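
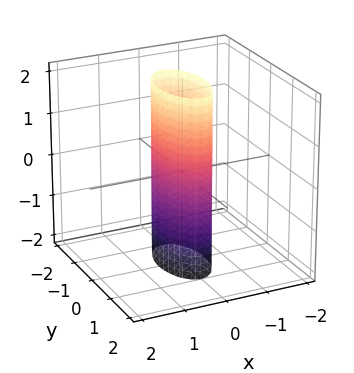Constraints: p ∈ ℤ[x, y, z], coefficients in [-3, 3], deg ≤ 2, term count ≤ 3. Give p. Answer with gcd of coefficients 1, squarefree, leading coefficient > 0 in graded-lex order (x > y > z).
1. The degree is 2 — a cylinder; a quadric.
2. Symmetries: it's symmetric under z → −z, forcing even powers of z; it's symmetric under y → −y, forcing even powers of y; mirror symmetry x ↦ −x ⇒ only even powers of x.
3. From the visible intercepts: among the integer gridlines, it crosses the y-axis at y ∈ {-1, 1}; the surface avoids every integer z-axis point in the box.
4. These observations pin down the coefficients.

3*x^2 + y^2 - 1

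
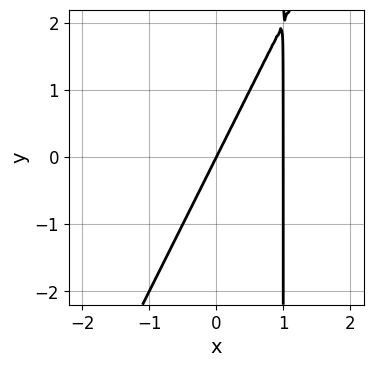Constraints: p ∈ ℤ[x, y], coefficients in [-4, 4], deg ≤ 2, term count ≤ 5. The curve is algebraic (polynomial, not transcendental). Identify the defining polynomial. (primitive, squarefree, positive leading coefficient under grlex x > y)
First, the degree is 2 — no degree-1 curve has this shape.
Next, against the integer gridlines: it meets the y-axis at y = 0 (among the integer gridlines); among the integer gridlines, it crosses the x-axis at x ∈ {0, 1}.
Finally, these observations pin down the coefficients.

2*x^2 - x*y - 2*x + y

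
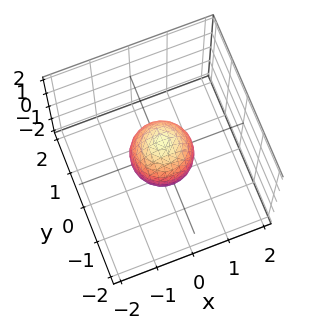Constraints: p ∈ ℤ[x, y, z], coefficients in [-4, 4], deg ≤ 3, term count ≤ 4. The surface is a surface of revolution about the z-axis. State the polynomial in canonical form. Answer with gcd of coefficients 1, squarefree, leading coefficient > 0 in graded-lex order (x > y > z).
3*x^2 + 3*y^2 + 2*z^2 - 2

Degree: no degree-1 surface has this shape, so deg p = 2.
Symmetry: every cross-section ⟂ z is a circle, so x, y appear only via x² + y².
From the visible intercepts: a circular section at z = 0 has radius between 0 and 1; the z-axis gridline crossings are at z ∈ {-1, 1}.
Putting this together gives p.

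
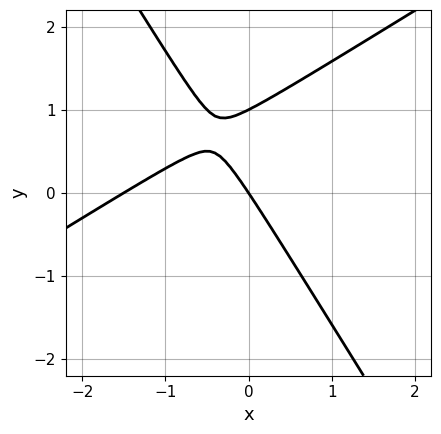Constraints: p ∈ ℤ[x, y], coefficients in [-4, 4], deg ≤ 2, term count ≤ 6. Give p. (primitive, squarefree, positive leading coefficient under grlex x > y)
(a) The degree is 2 — the shape is more complex than any degree-1 curve.
(b) Checking where it meets the axes: it crosses the x-axis at the gridline x = 0; the y-axis gridline crossings are at y ∈ {0, 1}.
(c) These observations pin down the coefficients.

2*x^2 - 2*x*y - 2*y^2 + 3*x + 2*y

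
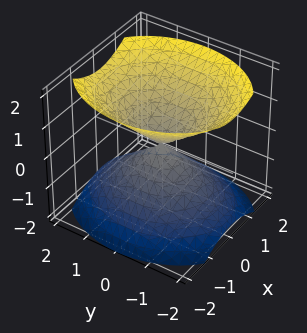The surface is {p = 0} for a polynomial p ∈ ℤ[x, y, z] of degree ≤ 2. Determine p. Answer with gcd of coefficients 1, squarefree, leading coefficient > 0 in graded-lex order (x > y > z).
3*x^2 + 2*y^2 - 3*z^2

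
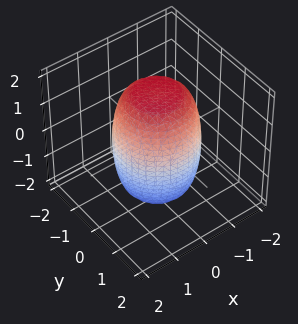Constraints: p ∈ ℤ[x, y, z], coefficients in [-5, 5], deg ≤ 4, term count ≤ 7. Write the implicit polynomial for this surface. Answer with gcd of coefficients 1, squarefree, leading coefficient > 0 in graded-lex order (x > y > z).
2*x^4 + 4*x^2*y^2 + 2*y^4 - x^2 - y^2 + z^2 - 3

Degree: a generic line meets the surface in up to 4 points, so deg p = 4.
By symmetry, the z-axis is an axis of rotation, so x and y enter only as x² + y².
Observable constraints: a circular section at z = 1 has radius between 1 and 2.
Assembling these constraints gives the stated polynomial.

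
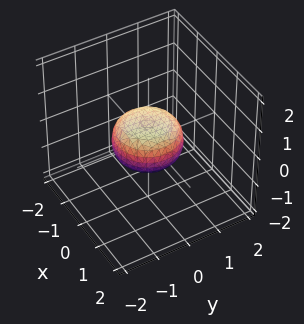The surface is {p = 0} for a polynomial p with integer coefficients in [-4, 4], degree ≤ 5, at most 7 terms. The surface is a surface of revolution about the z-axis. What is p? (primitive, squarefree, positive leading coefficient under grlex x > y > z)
(a) deg p = 4. A generic line meets the surface in up to 4 points.
(b) By symmetry, every cross-section ⟂ z is a circle, so x, y appear only via x² + y².
(c) Checking where it meets the axes: a circular section at z = 0 has radius exactly 1; the y-axis gridline crossings are at y ∈ {-1, 1}.
(d) Assembling these constraints gives the stated polynomial. Check: (-1, 0, 0) on the x-axis lies on the surface, and p(-1, 0, 0) = 0. ✓

2*x^4 + 4*x^2*y^2 + 2*y^4 - x^2 - y^2 + 3*z^2 - 1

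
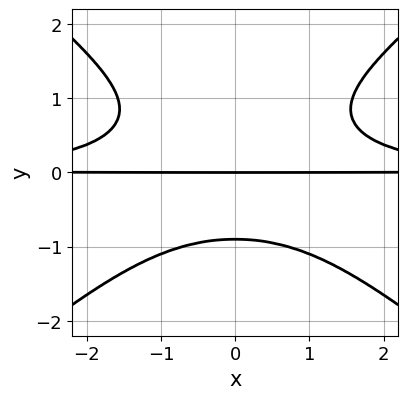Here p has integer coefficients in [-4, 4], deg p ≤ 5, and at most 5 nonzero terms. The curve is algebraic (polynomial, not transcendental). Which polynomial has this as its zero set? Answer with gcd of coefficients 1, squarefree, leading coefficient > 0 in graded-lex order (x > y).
2*x^2*y^2 - 3*y^4 + y^3 - 3*y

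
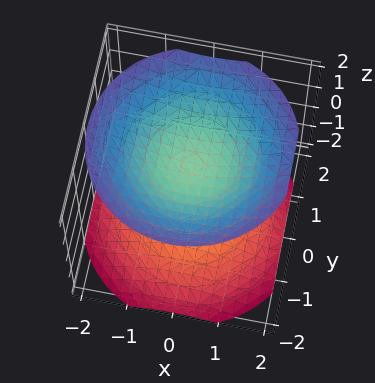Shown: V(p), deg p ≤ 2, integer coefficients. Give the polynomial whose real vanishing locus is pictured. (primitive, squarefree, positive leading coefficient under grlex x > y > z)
The picture has 2 separate pieces. They look like related sheets of one shape, so recover p as a whole.
Degree: two sheets facing apart; a quadric, so deg p = 2.
Symmetry: the z-axis is an axis of rotation, so x and y enter only as x² + y²; mirror symmetry z ↦ −z ⇒ only even powers of z.
Checking where it meets the axes: no y-intercept at any integer in the box; no x-intercept at any integer in the box; among the integer gridlines, it crosses the z-axis at z ∈ {-1, 1}.
Putting this together gives p.

2*x^2 + 2*y^2 - 3*z^2 + 3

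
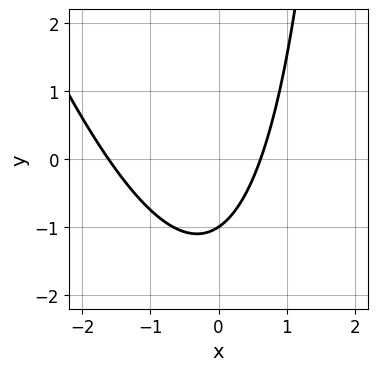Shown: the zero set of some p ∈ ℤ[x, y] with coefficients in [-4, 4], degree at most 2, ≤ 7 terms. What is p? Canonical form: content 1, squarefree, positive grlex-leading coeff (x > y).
1. Degree: a generic line meets the curve in up to 2 points, so deg p = 2.
2. Reading off the gridlines: it meets the y-axis at y = -1 (among the integer gridlines).
3. The integer polynomial consistent with all of this is the stated p.

3*x^2 + x*y + 3*x - 3*y - 3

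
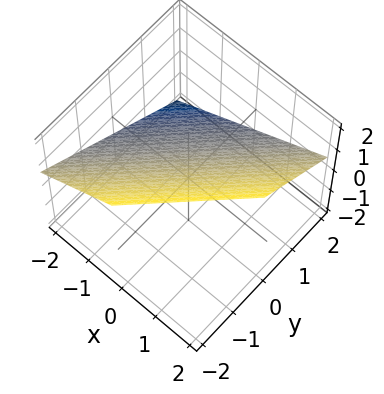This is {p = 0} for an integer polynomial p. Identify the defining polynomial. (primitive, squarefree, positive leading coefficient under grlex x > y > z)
2*x - 2*y - 3*z + 2

1. The degree is 1 — every cross-section is a straight line — this is a plane.
2. Reading off the gridlines: it meets the y-axis at y = 1 (among the integer gridlines); it crosses the x-axis at the gridline x = -1.
3. Fitting integer coefficients to these (and the overall shape) gives p.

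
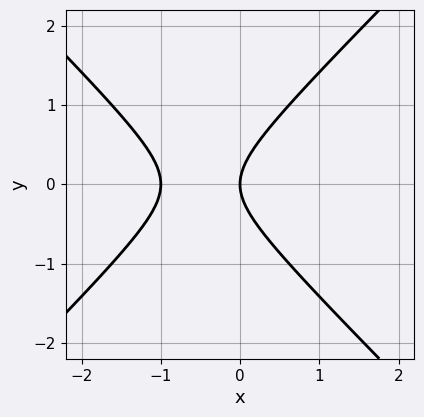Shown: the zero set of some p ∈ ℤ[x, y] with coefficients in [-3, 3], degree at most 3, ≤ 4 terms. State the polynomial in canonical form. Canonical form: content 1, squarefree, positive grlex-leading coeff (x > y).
1. The degree is 2 — a generic line meets the curve in up to 2 points.
2. Symmetries: it's symmetric under y → −y, forcing even powers of y.
3. Observable constraints: the x-axis gridline crossings are at x ∈ {-1, 0}; it meets the y-axis at y = 0 (among the integer gridlines).
4. Fitting integer coefficients to these (and the overall shape) gives p.

x^2 - y^2 + x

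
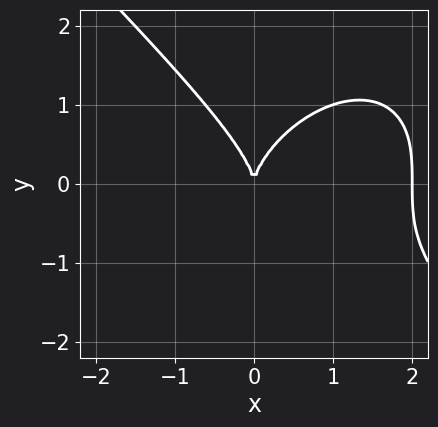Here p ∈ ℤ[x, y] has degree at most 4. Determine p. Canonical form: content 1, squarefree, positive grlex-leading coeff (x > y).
x^3 + y^3 - 2*x^2

First, deg p = 3. A generic line meets the curve in up to 3 points.
Then, from the visible intercepts: it crosses the y-axis at the gridline y = 0; among the integer gridlines, it crosses the x-axis at x ∈ {0, 2}.
Finally, assembling these constraints gives the stated polynomial.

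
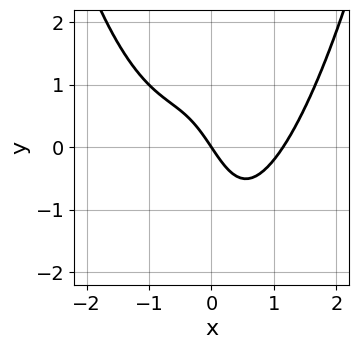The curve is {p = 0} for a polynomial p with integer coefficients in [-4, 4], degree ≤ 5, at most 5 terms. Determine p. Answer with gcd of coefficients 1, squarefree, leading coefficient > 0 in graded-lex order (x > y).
2*x^4 - 3*x^2*y - 3*x - 2*y

First, the degree is 4 — the shape is more complex than any degree-3 curve.
Next, from the axis intercepts and sections: it crosses the x-axis at the gridline x = 0; it meets the y-axis at y = 0 (among the integer gridlines).
Finally, solving for integer coefficients yields p as stated.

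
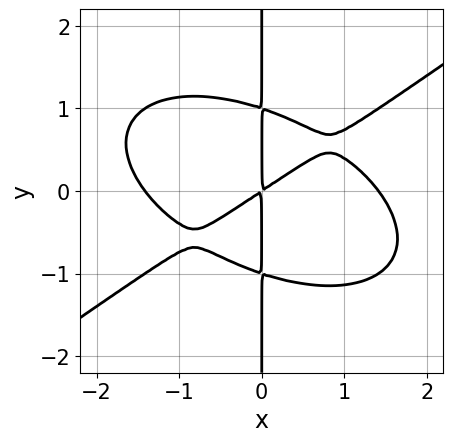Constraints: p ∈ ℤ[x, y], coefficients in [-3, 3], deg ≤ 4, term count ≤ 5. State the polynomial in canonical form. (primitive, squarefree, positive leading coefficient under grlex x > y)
x^4 - 3*x*y^3 - 2*x^2 + 3*x*y

(a) deg p = 4. No degree-3 curve has this shape.
(b) From the visible intercepts: every point of the y-axis in the box is on the curve.
(c) Fitting integer coefficients to these (and the overall shape) gives p.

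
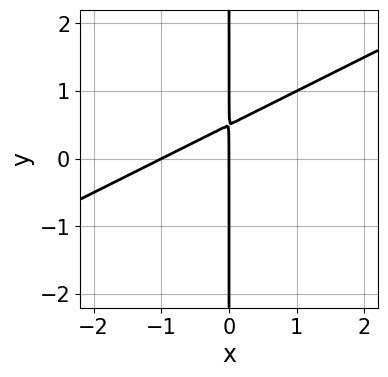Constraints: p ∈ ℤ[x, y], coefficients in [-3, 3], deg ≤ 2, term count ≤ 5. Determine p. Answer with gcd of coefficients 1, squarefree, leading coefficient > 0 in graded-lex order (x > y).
x^2 - 2*x*y + x

First, deg p = 2. No degree-1 curve has this shape.
Next, reading off the gridlines: every point of the y-axis in the box is on the curve; the x-axis gridline crossings are at x ∈ {-1, 0}.
Finally, these observations pin down the coefficients.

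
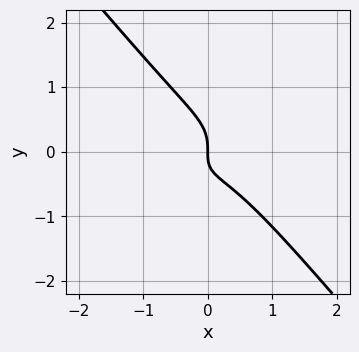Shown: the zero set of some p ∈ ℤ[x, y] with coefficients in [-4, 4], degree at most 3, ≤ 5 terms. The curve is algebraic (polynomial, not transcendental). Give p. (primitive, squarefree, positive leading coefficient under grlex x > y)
(a) The degree is 3 — no degree-2 curve has this shape.
(b) From the axis intercepts and sections: it meets the x-axis at x = 0 (among the integer gridlines); it crosses the y-axis at the gridline y = 0.
(c) These observations pin down the coefficients.

x^3 - 2*x^2*y + 2*y^3 + x*y + x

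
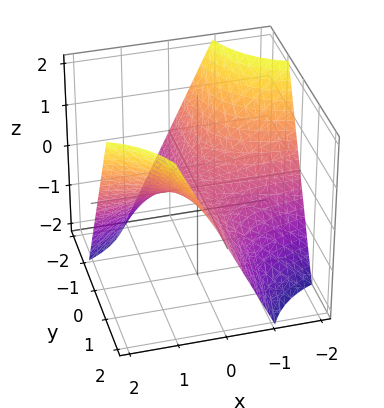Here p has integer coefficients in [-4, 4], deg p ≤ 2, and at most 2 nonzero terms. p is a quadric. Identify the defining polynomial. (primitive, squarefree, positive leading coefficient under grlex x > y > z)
x*y - z

Degree: a hyperbolic paraboloid; a quadric, so deg p = 2.
Checking where it meets the axes: it crosses the z-axis at the gridline z = 0; every point of the y-axis in the box is on the surface; the visible x-axis segment lies entirely on the surface.
Assembling these constraints gives the stated polynomial.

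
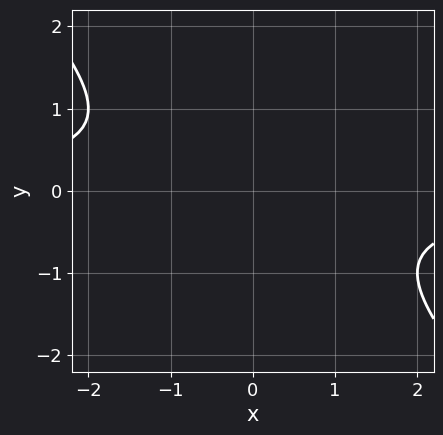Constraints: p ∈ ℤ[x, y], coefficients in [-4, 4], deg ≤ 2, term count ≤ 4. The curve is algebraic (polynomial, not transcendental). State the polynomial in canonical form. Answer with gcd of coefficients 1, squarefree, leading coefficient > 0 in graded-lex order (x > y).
x*y + y^2 + 1

The degree is 2 — the shape is more complex than any degree-1 curve.
Reading off the gridlines: it misses every integer gridline on the y-axis; it misses every integer gridline on the x-axis.
Fitting integer coefficients to these (and the overall shape) gives p.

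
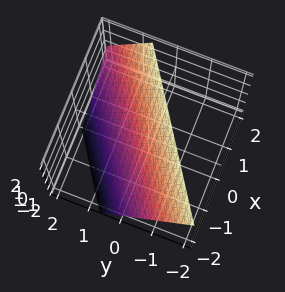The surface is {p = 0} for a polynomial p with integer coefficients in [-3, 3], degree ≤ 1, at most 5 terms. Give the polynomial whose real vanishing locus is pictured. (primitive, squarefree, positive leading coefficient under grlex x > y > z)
First, degree: every cross-section is a straight line — this is a plane, so deg p = 1.
Then, reading off the gridlines: it meets the z-axis at z = 1 (among the integer gridlines); one x-axis crossing is at x = -1.
Finally, together with the visible shape, these determine p as stated.

2*x - 3*y - 2*z + 2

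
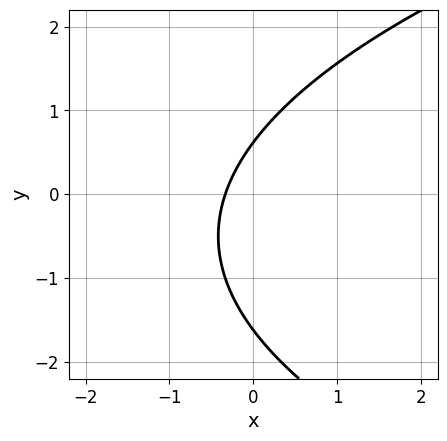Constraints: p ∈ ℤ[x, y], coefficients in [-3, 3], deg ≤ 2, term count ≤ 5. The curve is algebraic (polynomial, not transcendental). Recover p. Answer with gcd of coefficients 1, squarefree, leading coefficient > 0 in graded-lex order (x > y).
y^2 - 3*x + y - 1

Degree: a generic line meets the curve in up to 2 points, so deg p = 2.
Putting this together gives p.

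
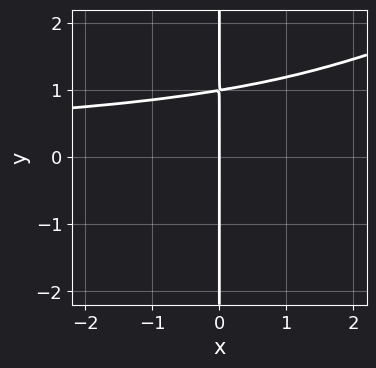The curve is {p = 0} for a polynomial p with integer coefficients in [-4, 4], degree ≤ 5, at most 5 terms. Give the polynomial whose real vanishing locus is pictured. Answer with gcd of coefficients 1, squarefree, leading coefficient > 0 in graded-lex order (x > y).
x^2*y^2 - 2*x*y^3 + 2*x

First, deg p = 4. The shape is more complex than any degree-3 curve.
Then, against the integer gridlines: the visible y-axis segment lies entirely on the curve; it crosses the x-axis at the gridline x = 0.
Finally, these observations pin down the coefficients.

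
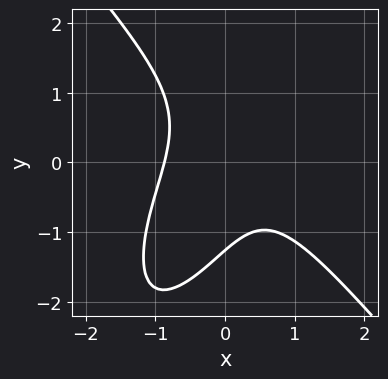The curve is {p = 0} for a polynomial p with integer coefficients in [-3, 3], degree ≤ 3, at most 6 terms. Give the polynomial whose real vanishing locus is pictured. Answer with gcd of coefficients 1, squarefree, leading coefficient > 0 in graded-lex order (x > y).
3*x^3 - x*y^2 + y^3 + 2*x*y + 2

(a) deg p = 3. No degree-2 curve has this shape.
(b) Matching integer coefficients to the picture gives p.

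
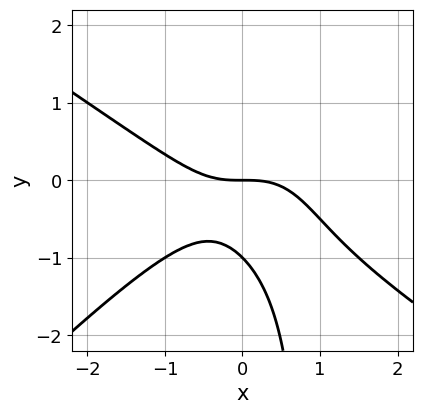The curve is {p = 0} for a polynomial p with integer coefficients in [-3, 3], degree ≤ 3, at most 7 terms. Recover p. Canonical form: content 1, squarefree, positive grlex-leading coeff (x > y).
2*x^3 + x^2*y - 3*x*y^2 + 3*y^2 + 3*y

Degree: a generic line meets the curve in up to 3 points, so deg p = 3.
Reading off the gridlines: the y-axis gridline crossings are at y ∈ {-1, 0}; it meets the x-axis at x = 0 (among the integer gridlines).
Putting this together gives p.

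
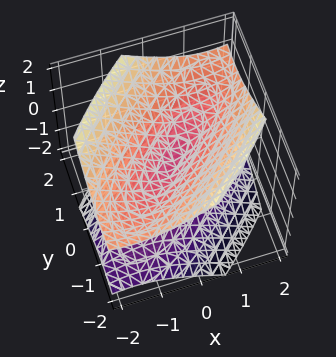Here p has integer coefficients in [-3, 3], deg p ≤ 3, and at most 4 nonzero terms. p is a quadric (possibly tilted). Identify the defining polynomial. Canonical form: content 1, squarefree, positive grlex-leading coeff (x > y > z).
(a) The degree is 2 — no degree-1 surface has this shape.
(b) Reading off the gridlines: it meets the y-axis at y = 0 (among the integer gridlines); it crosses the x-axis at the gridline x = 0.
(c) The integer polynomial consistent with all of this is the stated p.

2*x^2 - 3*x*y + 2*y^2 - 3*z^2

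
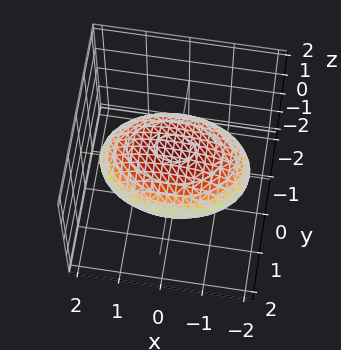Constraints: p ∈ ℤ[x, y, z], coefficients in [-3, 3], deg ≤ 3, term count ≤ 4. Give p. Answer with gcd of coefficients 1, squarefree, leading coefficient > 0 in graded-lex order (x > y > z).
1. The degree is 2 — a closed, bounded, convex surface; a quadric.
2. Symmetries: it's symmetric under x → −x, forcing even powers of x; mirror symmetry y ↦ −y ⇒ only even powers of y; it's symmetric under z → −z, forcing even powers of z.
3. Against the integer gridlines: among the integer gridlines, it crosses the z-axis at z ∈ {-1, 1}.
4. Putting this together gives p.

x^2 + 2*y^2 + 3*z^2 - 3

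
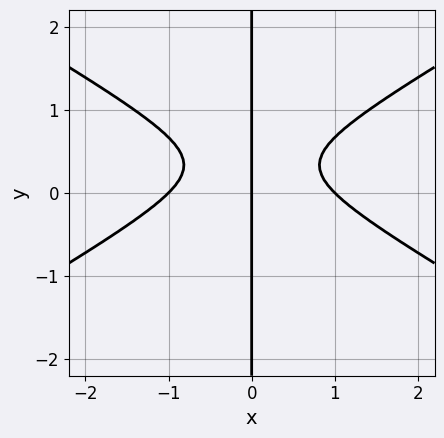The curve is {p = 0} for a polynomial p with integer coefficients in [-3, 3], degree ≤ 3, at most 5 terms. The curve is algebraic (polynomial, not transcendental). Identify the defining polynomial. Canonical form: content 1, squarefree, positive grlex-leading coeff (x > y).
x^3 - 3*x*y^2 + 2*x*y - x

(a) deg p = 3. The shape is more complex than any degree-2 curve.
(b) Checking where it meets the axes: the x-axis gridline crossings are at x ∈ {-1, 0, 1}; the visible y-axis segment lies entirely on the curve.
(c) Fitting integer coefficients to these (and the overall shape) gives p.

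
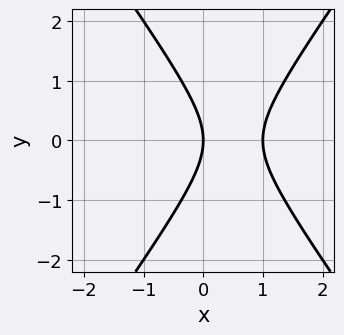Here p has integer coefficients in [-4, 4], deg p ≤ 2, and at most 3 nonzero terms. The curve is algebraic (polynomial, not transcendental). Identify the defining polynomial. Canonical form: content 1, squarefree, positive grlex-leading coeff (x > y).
First, degree: no degree-1 curve has this shape, so deg p = 2.
Then, symmetries: it's symmetric under y → −y, forcing even powers of y.
Next, observable constraints: one y-axis crossing is at y = 0; the x-axis gridline crossings are at x ∈ {0, 1}.
Finally, the integer polynomial consistent with all of this is the stated p.

2*x^2 - y^2 - 2*x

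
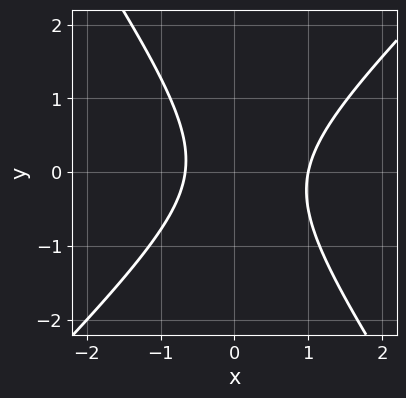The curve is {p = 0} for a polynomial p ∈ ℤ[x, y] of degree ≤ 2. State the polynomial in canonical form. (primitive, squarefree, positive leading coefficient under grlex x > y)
3*x^2 - x*y - 2*y^2 - x - 2

First, degree: no degree-1 curve has this shape, so deg p = 2.
Then, checking where it meets the axes: no y-intercept at any integer in the box; it crosses the x-axis at the gridline x = 1.
Finally, matching integer coefficients to the picture gives p.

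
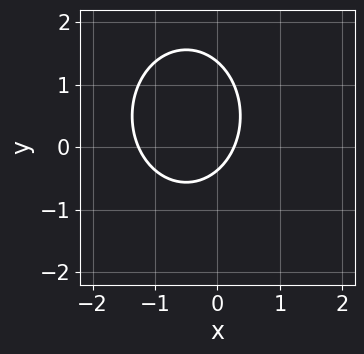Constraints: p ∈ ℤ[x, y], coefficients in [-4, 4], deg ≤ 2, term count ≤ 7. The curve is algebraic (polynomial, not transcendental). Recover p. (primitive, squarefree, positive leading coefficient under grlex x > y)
3*x^2 + 2*y^2 + 3*x - 2*y - 1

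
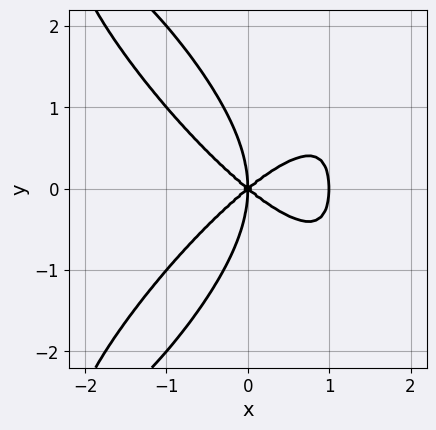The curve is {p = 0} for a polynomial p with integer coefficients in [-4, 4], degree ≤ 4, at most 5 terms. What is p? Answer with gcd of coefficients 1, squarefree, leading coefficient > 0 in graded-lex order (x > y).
2*x^4 - 2*x^2*y^2 + y^4 - 2*x^3 + 3*x*y^2

The degree is 4 — the shape is more complex than any degree-3 curve.
Symmetries: mirror symmetry y ↦ −y ⇒ only even powers of y.
Checking where it meets the axes: it crosses the y-axis at the gridline y = 0; the x-axis gridline crossings are at x ∈ {0, 1}.
Assembling these constraints gives the stated polynomial.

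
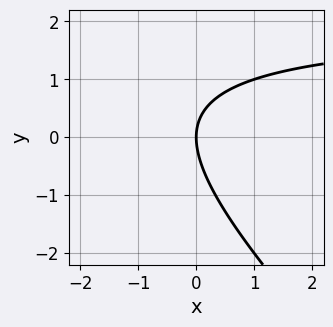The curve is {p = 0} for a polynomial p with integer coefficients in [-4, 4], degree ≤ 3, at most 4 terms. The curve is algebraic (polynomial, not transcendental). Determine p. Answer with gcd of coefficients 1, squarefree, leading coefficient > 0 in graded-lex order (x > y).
x*y + y^2 - 2*x

(a) The degree is 2 — the shape is more complex than any degree-1 curve.
(b) From the axis intercepts and sections: it meets the y-axis at y = 0 (among the integer gridlines); it meets the x-axis at x = 0 (among the integer gridlines).
(c) Matching integer coefficients to the picture gives p.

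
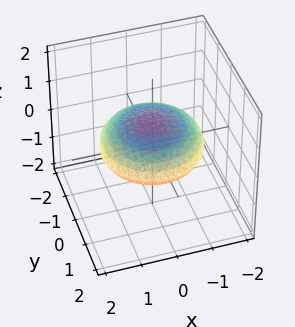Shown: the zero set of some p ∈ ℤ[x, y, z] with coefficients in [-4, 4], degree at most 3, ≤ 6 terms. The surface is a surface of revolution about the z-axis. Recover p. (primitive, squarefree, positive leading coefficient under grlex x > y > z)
1. deg p = 2.
2. Symmetries: the z-axis is an axis of rotation, so x and y enter only as x² + y².
3. From the visible intercepts: a circular section at z = 0 has radius between 1 and 2.
4. The integer polynomial consistent with all of this is the stated p.

x^2 + y^2 + 3*z^2 - 2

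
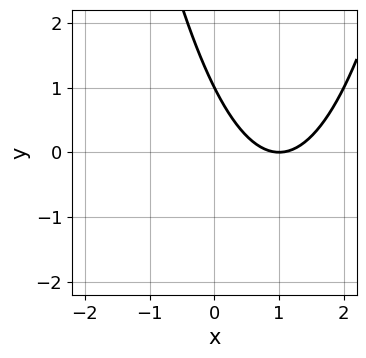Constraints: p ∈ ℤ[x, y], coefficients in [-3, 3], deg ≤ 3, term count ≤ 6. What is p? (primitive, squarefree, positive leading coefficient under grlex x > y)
x^2 - 2*x - y + 1

1. The degree is 2 — the shape is more complex than any degree-1 curve.
2. Checking where it meets the axes: it meets the x-axis at x = 1 (among the integer gridlines); it meets the y-axis at y = 1 (among the integer gridlines).
3. Fitting integer coefficients to these (and the overall shape) gives p.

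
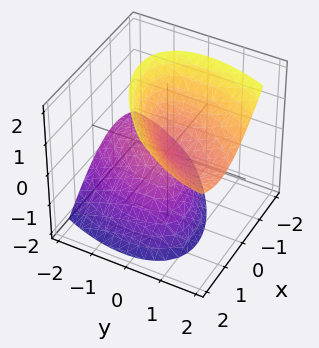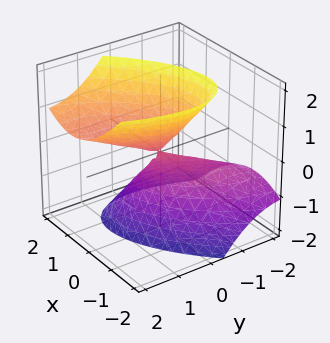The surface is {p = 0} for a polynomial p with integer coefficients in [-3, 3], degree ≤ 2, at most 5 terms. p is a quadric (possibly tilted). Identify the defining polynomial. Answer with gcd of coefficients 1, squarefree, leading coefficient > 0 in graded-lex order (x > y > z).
3*x^2 - 3*x*y + 2*y^2 - 3*y*z - 2*z^2

1. The degree is 2 — no degree-1 surface has this shape.
2. From the visible intercepts: it crosses the x-axis at the gridline x = 0; it meets the y-axis at y = 0 (among the integer gridlines).
3. These observations pin down the coefficients.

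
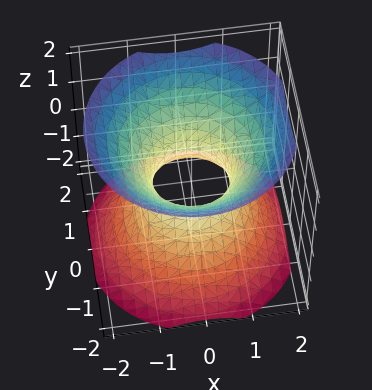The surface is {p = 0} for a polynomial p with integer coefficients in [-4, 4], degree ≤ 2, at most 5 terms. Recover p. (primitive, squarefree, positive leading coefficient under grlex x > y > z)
3*x^2 + 3*y^2 - 3*z^2 - 2

Degree: an hourglass — one-sheet hyperboloid; a quadric, so deg p = 2.
Symmetries: the surface is invariant under rotation about z: p = q(x² + y², z); it's symmetric under z → −z, forcing even powers of z.
Checking where it meets the axes: a circular section at z = 1 has radius between 1 and 2; it misses every integer gridline on the z-axis.
Solving for integer coefficients yields p as stated.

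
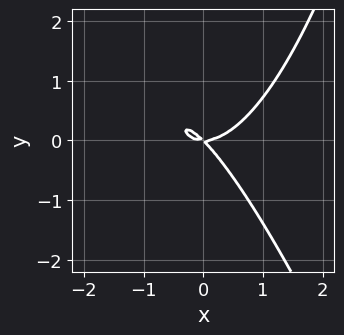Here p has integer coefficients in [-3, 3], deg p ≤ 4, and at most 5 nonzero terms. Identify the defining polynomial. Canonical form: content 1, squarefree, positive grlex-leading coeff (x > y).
(a) Degree: a generic line meets the curve in up to 3 points, so deg p = 3.
(b) Checking where it meets the axes: one y-axis crossing is at y = 0; one x-axis crossing is at x = 0.
(c) Fitting integer coefficients to these (and the overall shape) gives p.

3*x^3 + x^2*y - 3*x*y - 3*y^2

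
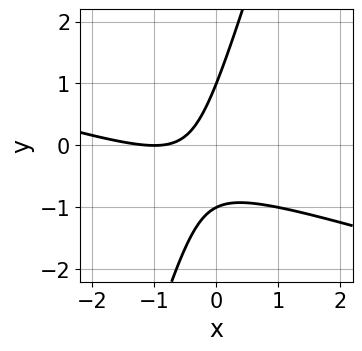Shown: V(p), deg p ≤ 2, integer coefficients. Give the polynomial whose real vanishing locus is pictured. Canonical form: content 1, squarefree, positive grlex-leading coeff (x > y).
First, the degree is 2 — a generic line meets the curve in up to 2 points.
Next, against the integer gridlines: one x-axis crossing is at x = -1; the y-axis gridline crossings are at y ∈ {-1, 1}.
Finally, fitting integer coefficients to these (and the overall shape) gives p.

x^2 + 3*x*y - y^2 + 2*x + 1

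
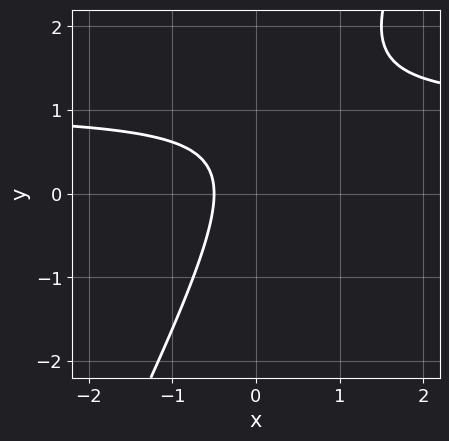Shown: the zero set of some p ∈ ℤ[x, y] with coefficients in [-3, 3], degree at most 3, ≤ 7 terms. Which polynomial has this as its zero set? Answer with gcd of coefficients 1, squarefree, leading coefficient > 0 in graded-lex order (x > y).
2*x*y - y^2 - 2*x + y - 1

Degree: a generic line meets the curve in up to 2 points, so deg p = 2.
Checking where it meets the axes: no y-intercept at any integer in the box.
These observations pin down the coefficients.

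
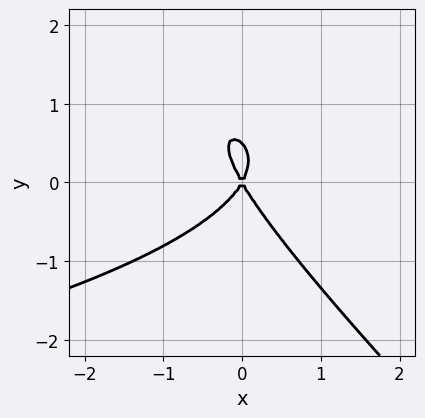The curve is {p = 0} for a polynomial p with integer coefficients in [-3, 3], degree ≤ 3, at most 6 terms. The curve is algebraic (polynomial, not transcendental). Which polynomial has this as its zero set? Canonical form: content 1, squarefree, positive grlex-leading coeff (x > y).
1. The degree is 3 — no degree-2 curve has this shape.
2. Observable constraints: one y-axis crossing is at y = 0; one x-axis crossing is at x = 0.
3. Together with the visible shape, these determine p as stated.

2*x*y^2 + 2*y^3 + 3*x^2 - y^2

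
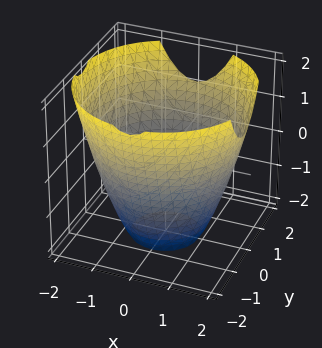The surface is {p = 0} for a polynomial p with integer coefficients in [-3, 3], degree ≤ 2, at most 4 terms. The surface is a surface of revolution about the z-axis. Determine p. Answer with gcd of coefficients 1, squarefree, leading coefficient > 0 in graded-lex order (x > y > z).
First, the degree is 2 — the shape is more complex than any degree-1 surface.
Then, by symmetry, the surface is invariant under rotation about z: p = q(x² + y², z).
Next, observable constraints: no z-intercept at any integer in the box; a circular section at z = -1 has radius between 1 and 2.
Finally, assembling these constraints gives the stated polynomial.

x^2 + y^2 - z - 3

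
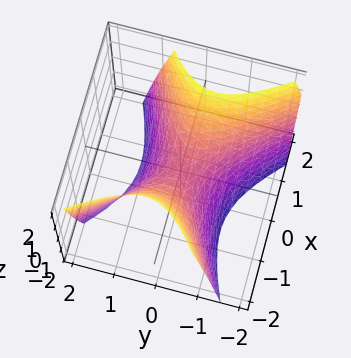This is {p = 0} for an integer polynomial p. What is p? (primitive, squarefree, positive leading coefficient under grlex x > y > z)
(a) deg p = 2.
(b) Reading off the gridlines: it crosses the y-axis at the gridline y = 0; it meets the z-axis at z = 0 (among the integer gridlines); it crosses the x-axis at the gridline x = 0.
(c) Solving for integer coefficients yields p as stated.

2*x^2 - 2*x*y - 3*y^2 - 2*z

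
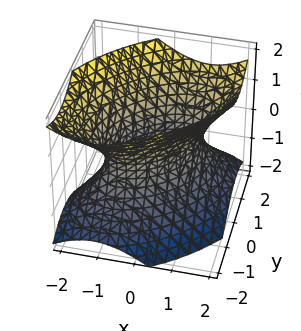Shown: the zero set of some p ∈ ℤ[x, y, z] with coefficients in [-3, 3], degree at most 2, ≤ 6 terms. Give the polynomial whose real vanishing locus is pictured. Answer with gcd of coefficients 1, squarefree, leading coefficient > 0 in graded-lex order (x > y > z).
First, deg p = 2. No degree-1 surface has this shape.
Then, observable constraints: among the integer gridlines, it crosses the x-axis at x ∈ {-1, 1}; among the integer gridlines, it crosses the y-axis at y ∈ {-1, 1}; no z-intercept at any integer in the box.
Finally, matching integer coefficients to the picture gives p.

x^2 - x*y + y^2 - z^2 - 1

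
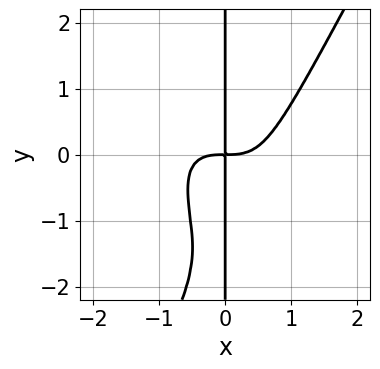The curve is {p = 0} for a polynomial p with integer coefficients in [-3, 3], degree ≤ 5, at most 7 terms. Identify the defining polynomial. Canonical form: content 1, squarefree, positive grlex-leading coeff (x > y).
3*x^4 + 2*x^3*y - x*y^3 - 3*x*y^2 - 3*x*y

The degree is 4 — a generic line meets the curve in up to 4 points.
From the visible intercepts: the visible y-axis segment lies entirely on the curve.
These observations pin down the coefficients.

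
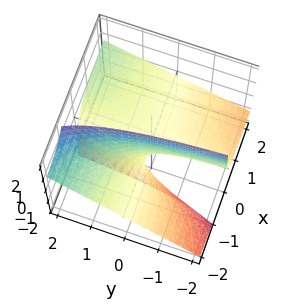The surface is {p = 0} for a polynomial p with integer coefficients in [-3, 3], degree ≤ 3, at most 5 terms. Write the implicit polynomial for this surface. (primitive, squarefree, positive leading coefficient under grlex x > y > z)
x*y - 2*x*z - z

deg p = 2.
From the axis intercepts and sections: every point of the x-axis in the box is on the surface; every point of the y-axis in the box is on the surface.
The integer polynomial consistent with all of this is the stated p.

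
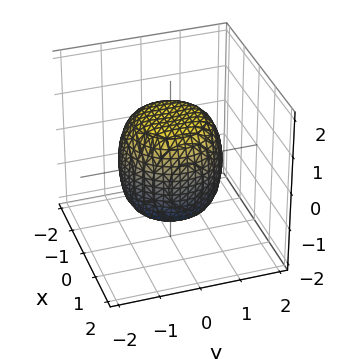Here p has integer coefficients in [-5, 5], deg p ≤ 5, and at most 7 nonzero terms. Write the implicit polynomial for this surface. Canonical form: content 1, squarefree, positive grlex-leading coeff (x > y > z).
First, deg p = 4. No degree-3 surface has this shape.
Then, symmetry: the surface is invariant under rotation about z: p = q(x² + y², z).
Then, reading off the gridlines: a circular section at z = 0 has radius between 1 and 2.
Finally, the integer polynomial consistent with all of this is the stated p.

2*x^4 + 4*x^2*y^2 + 2*y^4 - x^2 - y^2 + 2*z^2 - 3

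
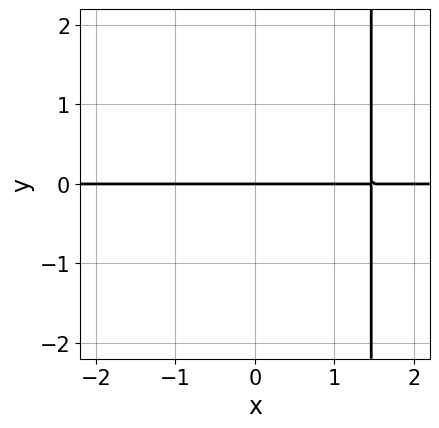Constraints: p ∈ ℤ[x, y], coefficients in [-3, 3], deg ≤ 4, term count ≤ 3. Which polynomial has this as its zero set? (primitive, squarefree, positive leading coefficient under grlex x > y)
x^3*y - x^2*y - y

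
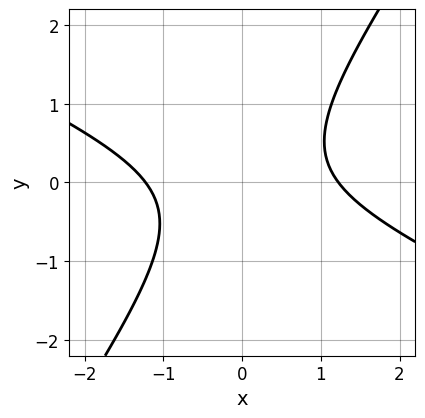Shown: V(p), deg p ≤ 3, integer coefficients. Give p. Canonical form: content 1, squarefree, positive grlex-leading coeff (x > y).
Degree: a generic line meets the curve in up to 2 points, so deg p = 2.
Checking where it meets the axes: the curve avoids every integer y-axis point in the box.
Solving for integer coefficients yields p as stated.

2*x^2 + 3*x*y - 3*y^2 - 3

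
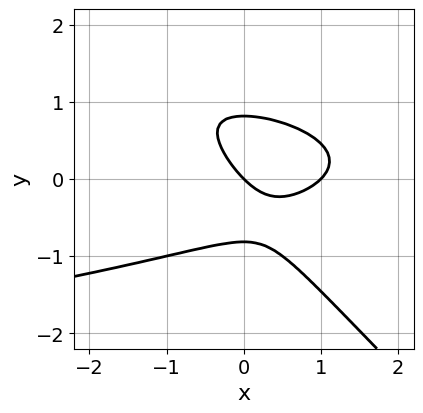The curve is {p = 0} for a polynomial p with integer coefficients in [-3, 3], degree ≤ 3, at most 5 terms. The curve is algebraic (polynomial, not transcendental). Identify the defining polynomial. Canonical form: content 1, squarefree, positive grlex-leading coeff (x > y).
(a) deg p = 3. No degree-2 curve has this shape.
(b) From the visible intercepts: one y-axis crossing is at y = 0; among the integer gridlines, it crosses the x-axis at x ∈ {0, 1}.
(c) Solving for integer coefficients yields p as stated.

3*x*y^2 + 3*y^3 + 2*x^2 - 2*x - 2*y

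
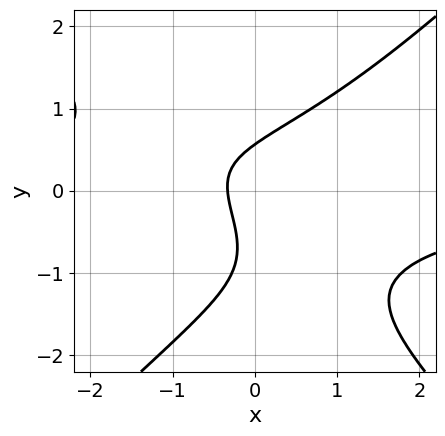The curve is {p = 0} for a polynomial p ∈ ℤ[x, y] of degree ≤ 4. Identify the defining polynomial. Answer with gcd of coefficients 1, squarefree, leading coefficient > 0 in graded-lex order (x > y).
2*x^2*y - 2*y^3 - 2*y^2 + 3*x + 1

First, degree: a generic line meets the curve in up to 3 points, so deg p = 3.
Finally, solving for integer coefficients yields p as stated.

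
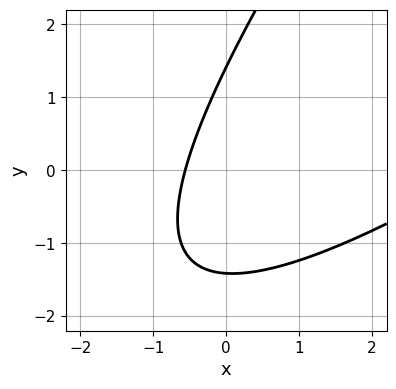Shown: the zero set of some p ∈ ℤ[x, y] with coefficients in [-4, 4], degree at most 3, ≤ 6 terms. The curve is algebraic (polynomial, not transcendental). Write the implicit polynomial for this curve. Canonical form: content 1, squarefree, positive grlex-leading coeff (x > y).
x^2 - 2*x*y + y^2 - 3*x - 2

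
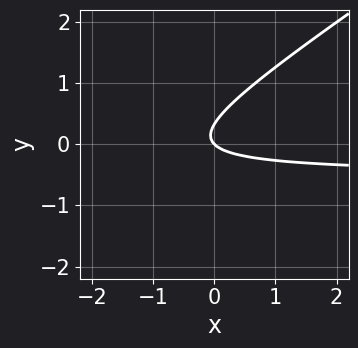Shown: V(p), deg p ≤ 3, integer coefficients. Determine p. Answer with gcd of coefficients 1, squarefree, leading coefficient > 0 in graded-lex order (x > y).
2*x*y - 3*y^2 + x + y

First, the degree is 2 — a generic line meets the curve in up to 2 points.
Then, against the integer gridlines: it meets the x-axis at x = 0 (among the integer gridlines); it meets the y-axis at y = 0 (among the integer gridlines).
Finally, putting this together gives p.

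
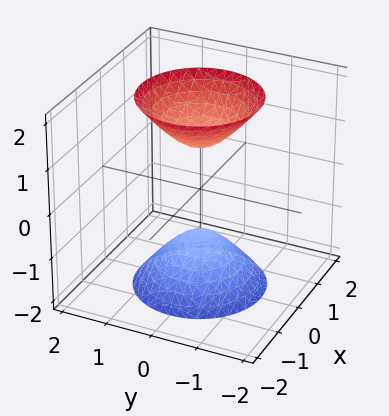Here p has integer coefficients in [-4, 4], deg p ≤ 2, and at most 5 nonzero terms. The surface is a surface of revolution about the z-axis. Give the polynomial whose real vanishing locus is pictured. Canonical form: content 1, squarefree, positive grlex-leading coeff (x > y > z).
(a) I count 2 distinct pieces. They look like related sheets of one shape, so recover p as a whole.
(b) deg p = 2. The shape is more complex than any degree-1 surface.
(c) Symmetries: rotational symmetry about the z-axis ⇒ p depends on x, y only through x² + y².
(d) Observable constraints: the z-axis gridline crossings are at z ∈ {-1, 1}; the surface avoids every integer x-axis point in the box.
(e) Fitting integer coefficients to these (and the overall shape) gives p.

2*x^2 + 2*y^2 - z^2 + 1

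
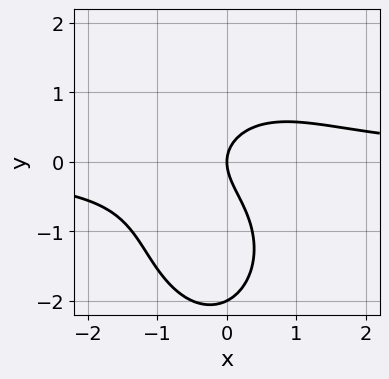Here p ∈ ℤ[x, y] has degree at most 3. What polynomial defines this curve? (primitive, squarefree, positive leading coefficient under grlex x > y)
2*x^2*y + y^3 + 2*y^2 - 2*x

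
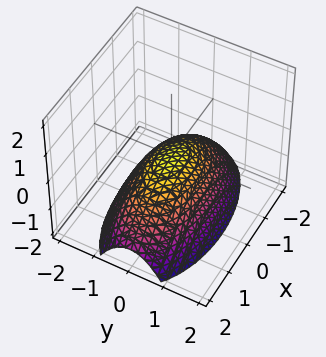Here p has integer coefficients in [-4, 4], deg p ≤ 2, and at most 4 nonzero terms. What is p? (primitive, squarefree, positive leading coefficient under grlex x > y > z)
x^2 + 3*y^2 + 3*z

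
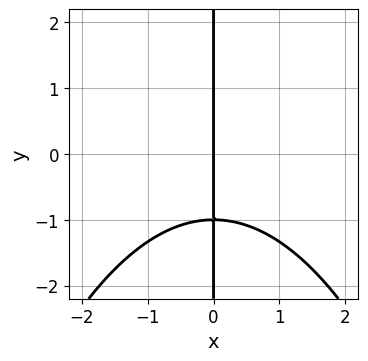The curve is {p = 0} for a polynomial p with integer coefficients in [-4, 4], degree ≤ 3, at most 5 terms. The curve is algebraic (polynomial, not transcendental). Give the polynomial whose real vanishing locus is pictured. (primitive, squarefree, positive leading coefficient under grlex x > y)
x^3 + 3*x*y + 3*x

1. The degree is 3 — a generic line meets the curve in up to 3 points.
2. Checking where it meets the axes: one x-axis crossing is at x = 0; the visible y-axis segment lies entirely on the curve.
3. Putting this together gives p.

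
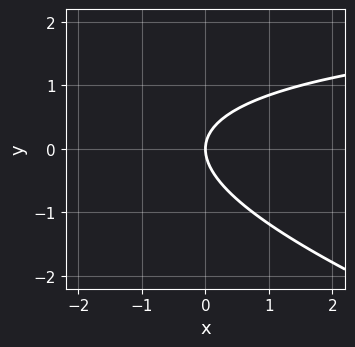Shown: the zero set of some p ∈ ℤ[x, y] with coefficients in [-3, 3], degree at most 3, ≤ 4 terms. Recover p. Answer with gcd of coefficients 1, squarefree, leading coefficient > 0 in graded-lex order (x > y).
x*y + 3*y^2 - 3*x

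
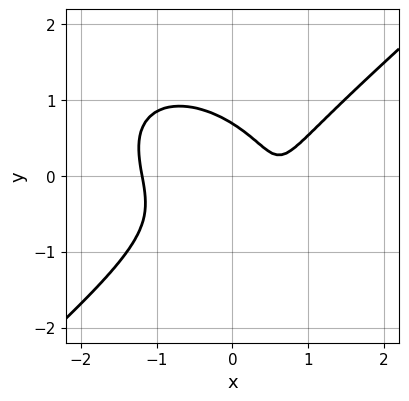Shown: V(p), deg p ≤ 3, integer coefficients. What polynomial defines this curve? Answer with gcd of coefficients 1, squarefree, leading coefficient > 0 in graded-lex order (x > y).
2*x^3 - 3*y^3 - x*y - 2*x + 1

1. deg p = 3. The shape is more complex than any degree-2 curve.
2. Matching integer coefficients to the picture gives p.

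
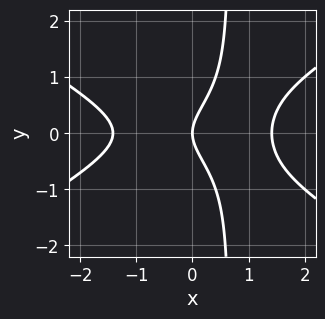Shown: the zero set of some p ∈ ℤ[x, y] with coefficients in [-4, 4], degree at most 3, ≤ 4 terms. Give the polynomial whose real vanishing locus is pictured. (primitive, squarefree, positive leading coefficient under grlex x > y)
First, degree: the shape is more complex than any degree-2 curve, so deg p = 3.
Then, symmetries: it's symmetric under y → −y, forcing even powers of y.
Next, from the axis intercepts and sections: one x-axis crossing is at x = 0; one y-axis crossing is at y = 0.
Finally, putting this together gives p.

x^3 - 3*x*y^2 + 2*y^2 - 2*x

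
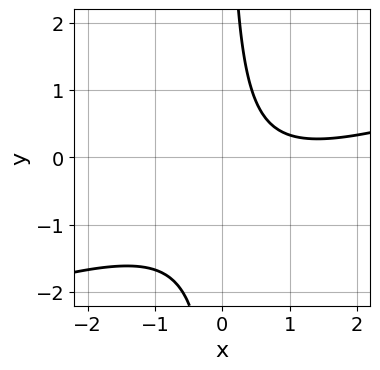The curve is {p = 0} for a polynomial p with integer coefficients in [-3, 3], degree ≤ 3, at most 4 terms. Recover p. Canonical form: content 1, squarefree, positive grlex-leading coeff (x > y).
x^2 - 3*x*y - 2*x + 2

1. The degree is 2 — no degree-1 curve has this shape.
2. Against the integer gridlines: the curve avoids every integer x-axis point in the box; no y-intercept at any integer in the box.
3. Fitting integer coefficients to these (and the overall shape) gives p.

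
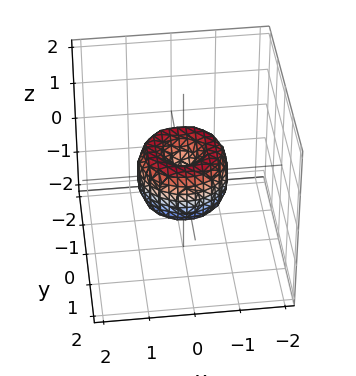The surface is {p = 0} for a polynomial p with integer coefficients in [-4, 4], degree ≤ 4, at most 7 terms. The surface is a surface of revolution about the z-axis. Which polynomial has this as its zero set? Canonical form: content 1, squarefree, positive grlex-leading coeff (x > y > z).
deg p = 4. The shape is more complex than any degree-3 surface.
By symmetry, every cross-section ⟂ z is a circle, so x, y appear only via x² + y².
From the visible intercepts: it meets the z-axis at z = 0 (among the integer gridlines); the y-axis gridline crossings are at y ∈ {-1, 0, 1}; a circular section at z = 0 has radius exactly 1; the x-axis gridline crossings are at x ∈ {-1, 0, 1}.
The integer polynomial consistent with all of this is the stated p.

2*x^4 + 4*x^2*y^2 + 2*y^4 - 2*x^2 - 2*y^2 + z^2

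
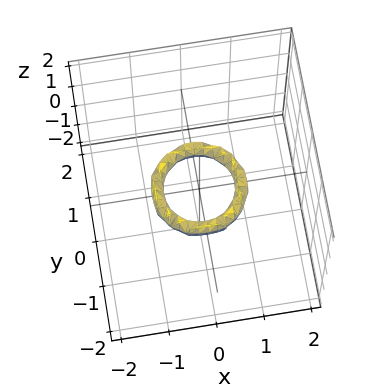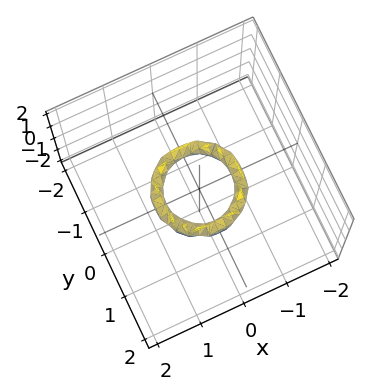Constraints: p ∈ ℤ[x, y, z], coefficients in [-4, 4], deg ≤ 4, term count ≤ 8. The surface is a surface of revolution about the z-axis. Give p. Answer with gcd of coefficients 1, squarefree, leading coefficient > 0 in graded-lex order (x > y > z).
2*x^4 + 4*x^2*y^2 + 2*y^4 - 3*x^2 - 3*y^2 + 2*z^2 + 1

1. deg p = 4. A generic line meets the surface in up to 4 points.
2. Symmetries: the z-axis is an axis of rotation, so x and y enter only as x² + y².
3. Reading off the gridlines: a circular section at z = 0 has radius between 0 and 1; the x-axis gridline crossings are at x ∈ {-1, 1}; among the integer gridlines, it crosses the y-axis at y ∈ {-1, 1}; no z-intercept at any integer in the box.
4. Solving for integer coefficients yields p as stated.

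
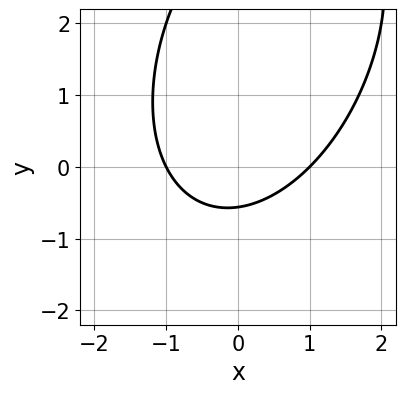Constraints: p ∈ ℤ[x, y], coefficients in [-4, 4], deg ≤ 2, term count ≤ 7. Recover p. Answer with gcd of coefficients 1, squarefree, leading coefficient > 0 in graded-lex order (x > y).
2*x^2 - x*y + y^2 - 3*y - 2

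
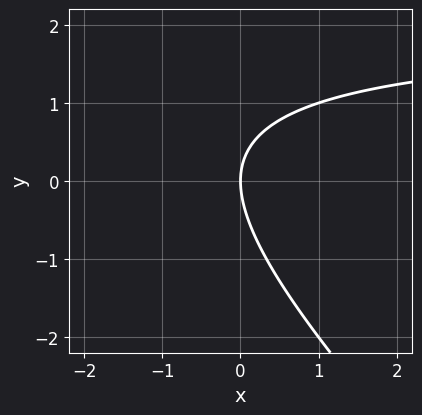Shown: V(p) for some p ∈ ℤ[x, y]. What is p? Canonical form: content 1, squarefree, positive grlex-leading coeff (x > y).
x*y + y^2 - 2*x

deg p = 2. The shape is more complex than any degree-1 curve.
From the axis intercepts and sections: it crosses the y-axis at the gridline y = 0; it crosses the x-axis at the gridline x = 0.
Together with the visible shape, these determine p as stated.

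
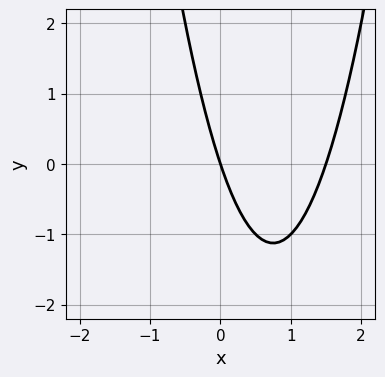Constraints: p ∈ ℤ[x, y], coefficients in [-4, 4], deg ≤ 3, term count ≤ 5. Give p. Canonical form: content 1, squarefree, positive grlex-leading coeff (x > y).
2*x^2 - 3*x - y

First, the degree is 2 — the shape is more complex than any degree-1 curve.
Next, against the integer gridlines: it meets the x-axis at x = 0 (among the integer gridlines); it crosses the y-axis at the gridline y = 0.
Finally, fitting integer coefficients to these (and the overall shape) gives p.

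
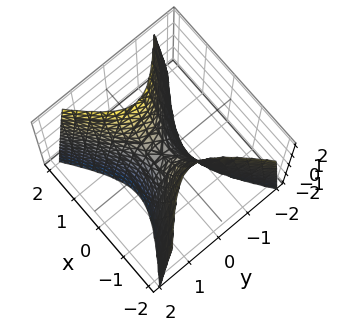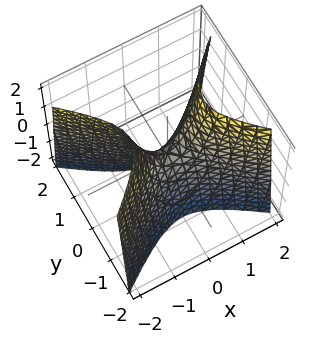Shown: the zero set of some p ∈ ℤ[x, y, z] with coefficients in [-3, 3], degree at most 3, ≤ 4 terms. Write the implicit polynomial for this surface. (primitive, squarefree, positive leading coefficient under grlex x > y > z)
2*x^2 - 3*y^2 - z

1. Degree: a saddle surface; a quadric, so deg p = 2.
2. Symmetries: mirror symmetry x ↦ −x ⇒ only even powers of x; the y ↦ −y reflection is a symmetry, so y appears only in even powers.
3. From the axis intercepts and sections: it meets the z-axis at z = 0 (among the integer gridlines); one x-axis crossing is at x = 0; it crosses the y-axis at the gridline y = 0.
4. Putting this together gives p.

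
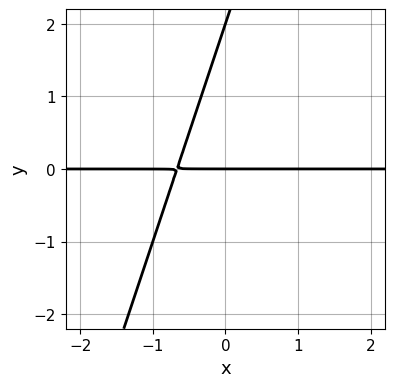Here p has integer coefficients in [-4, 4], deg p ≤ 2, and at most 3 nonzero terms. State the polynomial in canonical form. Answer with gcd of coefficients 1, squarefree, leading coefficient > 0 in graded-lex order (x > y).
First, deg p = 2.
Next, checking where it meets the axes: the visible x-axis segment lies entirely on the curve; among the integer gridlines, it crosses the y-axis at y ∈ {0, 2}.
Finally, the integer polynomial consistent with all of this is the stated p.

3*x*y - y^2 + 2*y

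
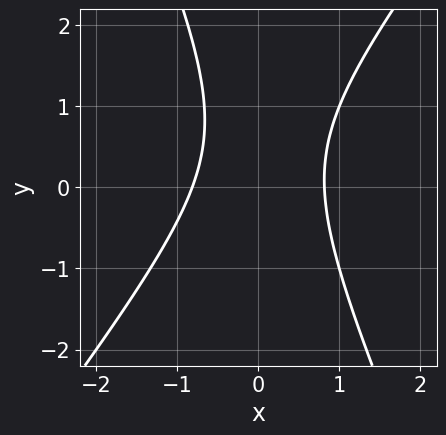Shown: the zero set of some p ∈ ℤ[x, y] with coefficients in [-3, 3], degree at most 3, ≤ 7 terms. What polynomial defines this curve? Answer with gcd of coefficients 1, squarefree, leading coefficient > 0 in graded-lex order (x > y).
deg p = 2. A generic line meets the curve in up to 2 points.
Reading off the gridlines: it misses every integer gridline on the y-axis.
These observations pin down the coefficients.

3*x^2 - x*y - y^2 + y - 2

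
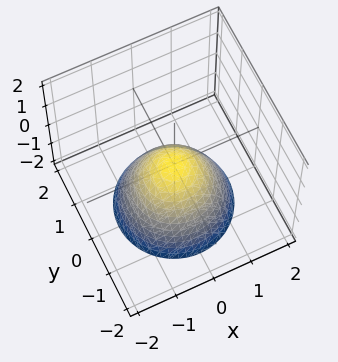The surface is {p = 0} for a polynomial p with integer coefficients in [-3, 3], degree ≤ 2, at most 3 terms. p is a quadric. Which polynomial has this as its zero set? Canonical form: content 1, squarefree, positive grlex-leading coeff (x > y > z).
x^2 + y^2 + z

(a) The degree is 2 — a single bowl opening along one axis; a quadric.
(b) By symmetry, the z-axis is an axis of rotation, so x and y enter only as x² + y².
(c) Checking where it meets the axes: it meets the x-axis at x = 0 (among the integer gridlines); it meets the z-axis at z = 0 (among the integer gridlines).
(d) Fitting integer coefficients to these (and the overall shape) gives p.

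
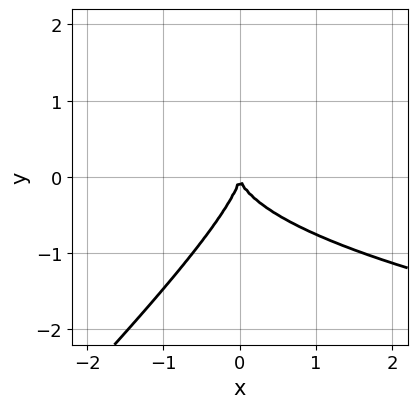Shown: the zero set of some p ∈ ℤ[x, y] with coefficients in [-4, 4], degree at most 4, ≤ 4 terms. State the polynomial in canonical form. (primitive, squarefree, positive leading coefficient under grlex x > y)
x*y^2 - y^3 - x^2

Degree: no degree-2 curve has this shape, so deg p = 3.
Observable constraints: it crosses the x-axis at the gridline x = 0; it meets the y-axis at y = 0 (among the integer gridlines).
Assembling these constraints gives the stated polynomial.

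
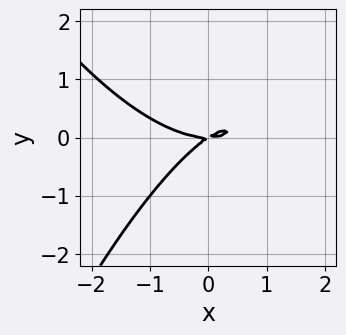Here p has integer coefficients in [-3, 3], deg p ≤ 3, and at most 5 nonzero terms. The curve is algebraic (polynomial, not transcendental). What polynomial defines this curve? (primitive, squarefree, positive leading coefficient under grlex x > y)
x^3 - 2*x*y + 3*y^2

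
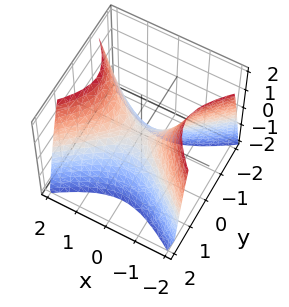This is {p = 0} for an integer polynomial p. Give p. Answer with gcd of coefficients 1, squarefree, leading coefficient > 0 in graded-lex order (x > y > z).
(a) deg p = 2. A hyperbolic paraboloid; a quadric.
(b) Symmetries: mirror symmetry x ↦ −x ⇒ only even powers of x; mirror symmetry y ↦ −y ⇒ only even powers of y.
(c) From the visible intercepts: one z-axis crossing is at z = 0; it meets the x-axis at x = 0 (among the integer gridlines); it crosses the y-axis at the gridline y = 0.
(d) The integer polynomial consistent with all of this is the stated p.

2*x^2 - 3*y^2 - 2*z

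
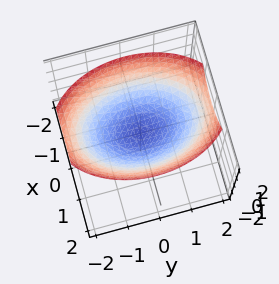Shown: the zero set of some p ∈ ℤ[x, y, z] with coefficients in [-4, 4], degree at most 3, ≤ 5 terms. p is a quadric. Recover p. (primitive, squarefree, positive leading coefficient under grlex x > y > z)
Degree: a single bowl opening along one axis; a quadric, so deg p = 2.
Symmetries: the x ↦ −x reflection is a symmetry, so x appears only in even powers; it's symmetric under y → −y, forcing even powers of y.
Checking where it meets the axes: it crosses the z-axis at the gridline z = 0; it crosses the y-axis at the gridline y = 0.
Putting this together gives p.

2*x^2 + y^2 - 3*z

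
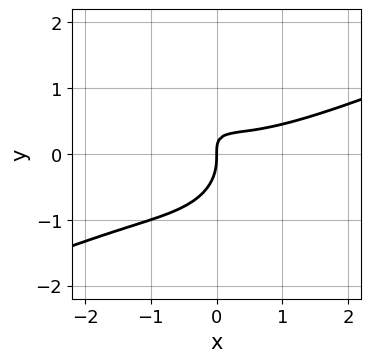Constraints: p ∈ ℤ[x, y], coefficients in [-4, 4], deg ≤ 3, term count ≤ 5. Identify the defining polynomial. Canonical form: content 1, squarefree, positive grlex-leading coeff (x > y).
The degree is 3 — the shape is more complex than any degree-2 curve.
Checking where it meets the axes: one x-axis crossing is at x = 0; one y-axis crossing is at y = 0.
These observations pin down the coefficients.

x^3 - 2*x^2*y - 2*y^3 - 2*x*y + x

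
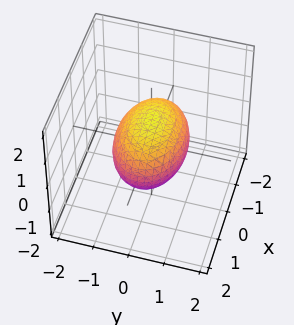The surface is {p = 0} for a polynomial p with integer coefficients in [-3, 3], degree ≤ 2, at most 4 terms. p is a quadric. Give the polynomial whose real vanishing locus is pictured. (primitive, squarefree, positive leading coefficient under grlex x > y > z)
The degree is 2 — bounded and convex; a quadric.
Symmetries: mirror symmetry y ↦ −y ⇒ only even powers of y; mirror symmetry z ↦ −z ⇒ only even powers of z; it's symmetric under x → −x, forcing even powers of x.
Reading off the gridlines: the z-axis gridline crossings are at z ∈ {-1, 1}; among the integer gridlines, it crosses the y-axis at y ∈ {-1, 1}.
Solving for integer coefficients yields p as stated.

x^2 + 2*y^2 + 2*z^2 - 2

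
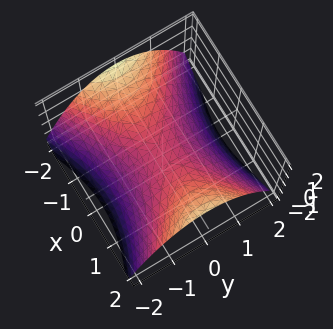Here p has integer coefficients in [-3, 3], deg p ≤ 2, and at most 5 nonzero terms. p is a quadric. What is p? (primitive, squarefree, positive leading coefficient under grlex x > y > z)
x^2 - 2*y^2 - 3*z

1. The degree is 2 — a hyperbolic paraboloid; a quadric.
2. Symmetries: it's symmetric under x → −x, forcing even powers of x; the y ↦ −y reflection is a symmetry, so y appears only in even powers.
3. Observable constraints: one z-axis crossing is at z = 0; one x-axis crossing is at x = 0.
4. The integer polynomial consistent with all of this is the stated p.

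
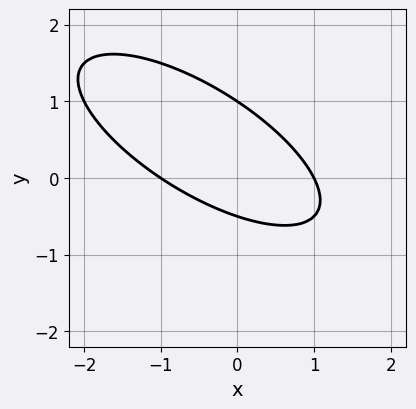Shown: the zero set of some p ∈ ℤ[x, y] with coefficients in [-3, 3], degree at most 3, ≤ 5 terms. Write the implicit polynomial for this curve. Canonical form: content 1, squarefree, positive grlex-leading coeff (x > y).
(a) deg p = 2. A generic line meets the curve in up to 2 points.
(b) Reading off the gridlines: the x-axis gridline crossings are at x ∈ {-1, 1}; one y-axis crossing is at y = 1.
(c) The integer polynomial consistent with all of this is the stated p.

x^2 + 2*x*y + 2*y^2 - y - 1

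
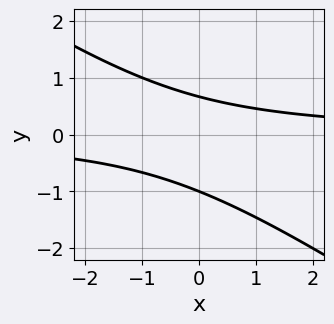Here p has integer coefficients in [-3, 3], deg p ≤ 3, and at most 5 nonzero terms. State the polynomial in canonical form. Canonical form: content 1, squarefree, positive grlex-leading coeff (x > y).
2*x*y + 3*y^2 + y - 2

(a) deg p = 2.
(b) From the axis intercepts and sections: one y-axis crossing is at y = -1; it misses every integer gridline on the x-axis.
(c) Matching integer coefficients to the picture gives p.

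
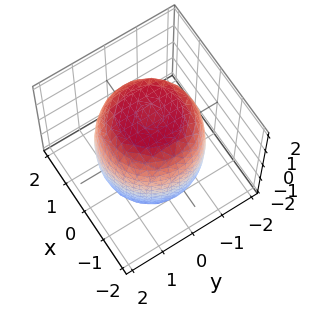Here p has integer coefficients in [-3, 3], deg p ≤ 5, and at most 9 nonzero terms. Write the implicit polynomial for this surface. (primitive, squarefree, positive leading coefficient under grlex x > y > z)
x^4 + 2*x^2*y^2 + y^4 - x^2 - y^2 + z^2 - 3

First, degree: no degree-3 surface has this shape, so deg p = 4.
Next, symmetries: rotational symmetry about the z-axis ⇒ p depends on x, y only through x² + y².
Next, reading off the gridlines: a circular section at z = 0 has radius between 1 and 2.
Finally, solving for integer coefficients yields p as stated.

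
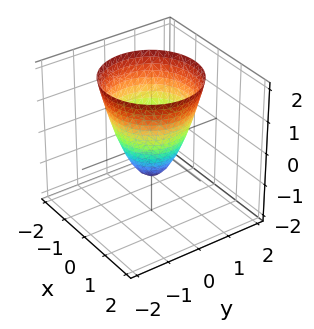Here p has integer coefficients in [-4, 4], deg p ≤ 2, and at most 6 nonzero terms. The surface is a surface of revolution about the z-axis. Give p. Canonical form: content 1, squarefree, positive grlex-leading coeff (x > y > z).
3*x^2 + 3*y^2 - 2*z - 2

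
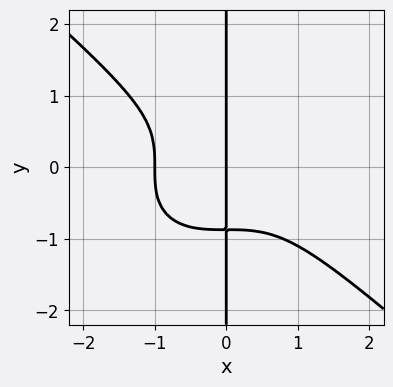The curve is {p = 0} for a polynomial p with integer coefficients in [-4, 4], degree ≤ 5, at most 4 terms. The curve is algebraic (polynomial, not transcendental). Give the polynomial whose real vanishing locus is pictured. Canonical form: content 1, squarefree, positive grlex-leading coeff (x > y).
2*x^4 + 3*x*y^3 + 2*x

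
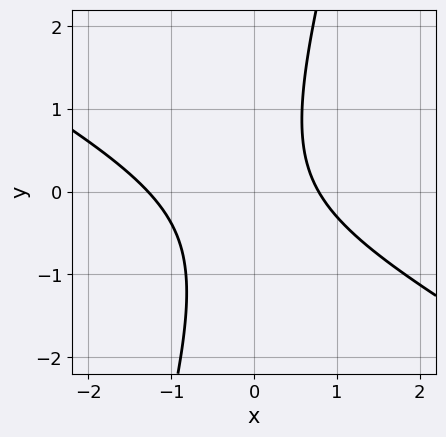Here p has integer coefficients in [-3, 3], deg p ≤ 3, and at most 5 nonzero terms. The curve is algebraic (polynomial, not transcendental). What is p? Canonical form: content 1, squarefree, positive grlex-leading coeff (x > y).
2*x^2 + 3*x*y - y^2 + x - 2

1. deg p = 2.
2. Against the integer gridlines: it misses every integer gridline on the y-axis.
3. These observations pin down the coefficients.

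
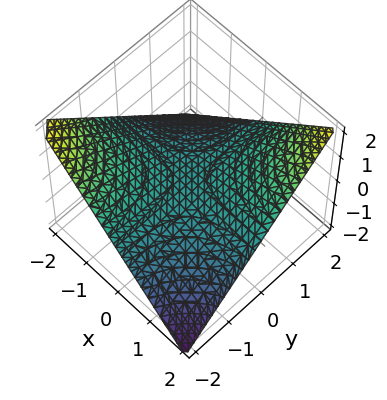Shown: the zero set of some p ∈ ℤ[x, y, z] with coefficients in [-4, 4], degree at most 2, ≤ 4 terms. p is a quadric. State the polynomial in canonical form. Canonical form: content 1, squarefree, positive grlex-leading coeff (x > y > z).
x*y - 2*z

First, the degree is 2 — a saddle surface; a quadric.
Next, from the axis intercepts and sections: every point of the x-axis in the box is on the surface; the visible y-axis segment lies entirely on the surface; it meets the z-axis at z = 0 (among the integer gridlines).
Finally, assembling these constraints gives the stated polynomial.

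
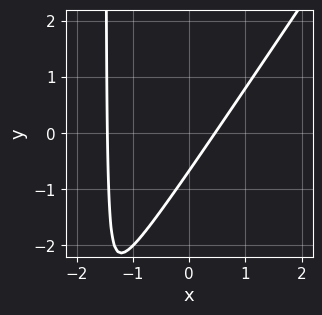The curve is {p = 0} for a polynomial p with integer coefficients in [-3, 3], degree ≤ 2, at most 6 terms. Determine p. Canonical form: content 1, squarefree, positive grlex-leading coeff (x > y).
3*x^2 - 2*x*y + 3*x - 3*y - 2

First, deg p = 2. A generic line meets the curve in up to 2 points.
Finally, solving for integer coefficients yields p as stated.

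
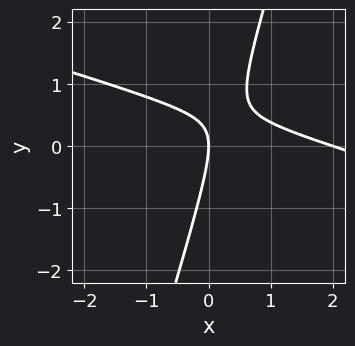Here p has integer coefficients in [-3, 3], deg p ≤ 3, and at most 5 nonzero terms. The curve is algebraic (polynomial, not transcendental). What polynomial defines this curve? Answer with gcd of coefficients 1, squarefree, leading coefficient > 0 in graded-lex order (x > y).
(a) The degree is 2 — the shape is more complex than any degree-1 curve.
(b) From the visible intercepts: it crosses the y-axis at the gridline y = 0; the x-axis gridline crossings are at x ∈ {0, 2}.
(c) Assembling these constraints gives the stated polynomial.

x^2 + 3*x*y - y^2 - 2*x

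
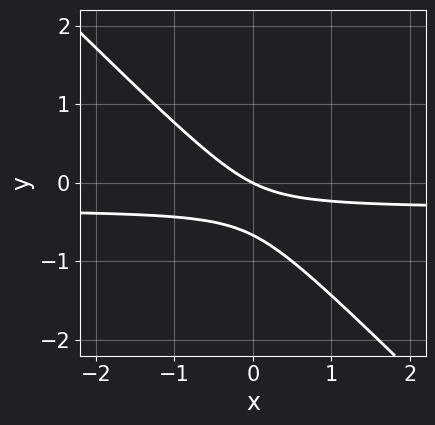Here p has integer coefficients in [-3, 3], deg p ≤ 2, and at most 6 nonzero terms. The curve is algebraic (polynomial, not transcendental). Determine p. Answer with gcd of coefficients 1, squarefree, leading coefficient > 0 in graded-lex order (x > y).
3*x*y + 3*y^2 + x + 2*y

Degree: no degree-1 curve has this shape, so deg p = 2.
Against the integer gridlines: it crosses the y-axis at the gridline y = 0; one x-axis crossing is at x = 0.
Assembling these constraints gives the stated polynomial.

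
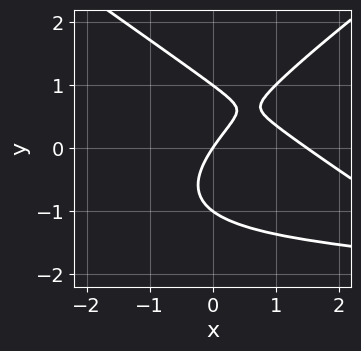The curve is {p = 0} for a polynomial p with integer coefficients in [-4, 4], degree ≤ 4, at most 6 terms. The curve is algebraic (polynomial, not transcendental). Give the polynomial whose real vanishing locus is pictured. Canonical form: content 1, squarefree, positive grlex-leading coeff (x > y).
The degree is 3 — no degree-2 curve has this shape.
Reading off the gridlines: the y-axis gridline crossings are at y ∈ {-1, 0, 1}; it meets the x-axis at x = 0 (among the integer gridlines).
Putting this together gives p.

x^2*y - 2*y^3 + 2*x^2 - 3*x + 2*y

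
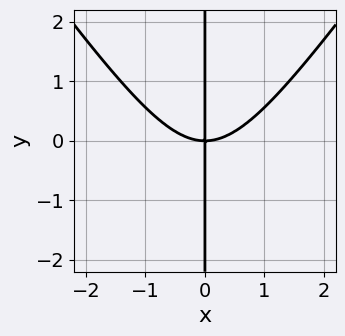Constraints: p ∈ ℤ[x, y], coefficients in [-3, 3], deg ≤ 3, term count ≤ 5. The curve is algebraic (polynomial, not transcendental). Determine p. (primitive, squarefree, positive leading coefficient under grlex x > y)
(a) Degree: a generic line meets the curve in up to 3 points, so deg p = 3.
(b) From the visible intercepts: every point of the y-axis in the box is on the curve; one x-axis crossing is at x = 0.
(c) These observations pin down the coefficients.

2*x^3 - x*y^2 - 3*x*y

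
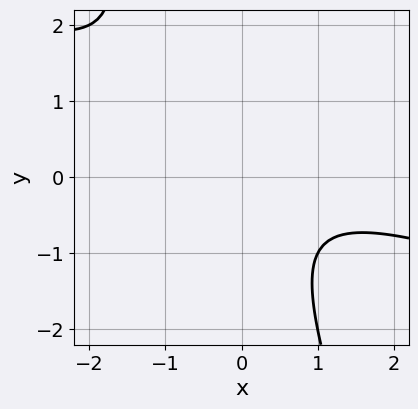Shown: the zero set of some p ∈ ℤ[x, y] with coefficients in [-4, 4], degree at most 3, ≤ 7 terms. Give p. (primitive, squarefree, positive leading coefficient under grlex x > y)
1. deg p = 2. A generic line meets the curve in up to 2 points.
2. Observable constraints: the curve avoids every integer y-axis point in the box; no x-intercept at any integer in the box.
3. These observations pin down the coefficients.

x^2 + 3*x*y + y^2 - x + 2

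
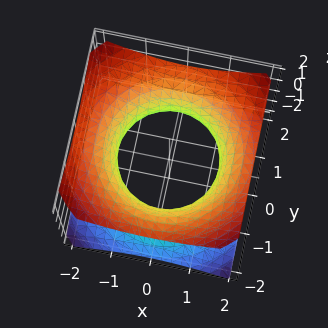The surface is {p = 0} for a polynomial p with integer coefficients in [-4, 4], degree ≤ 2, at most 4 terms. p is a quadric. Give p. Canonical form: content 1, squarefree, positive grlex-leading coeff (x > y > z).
(a) The degree is 2 — an hourglass — one-sheet hyperboloid; a quadric.
(b) Symmetries: every cross-section ⟂ z is a circle, so x, y appear only via x² + y²; mirror symmetry z ↦ −z ⇒ only even powers of z.
(c) Checking where it meets the axes: no z-intercept at any integer in the box; a circular section at z = 0 has radius between 1 and 2.
(d) The integer polynomial consistent with all of this is the stated p.

2*x^2 + 2*y^2 - 3*z^2 - 3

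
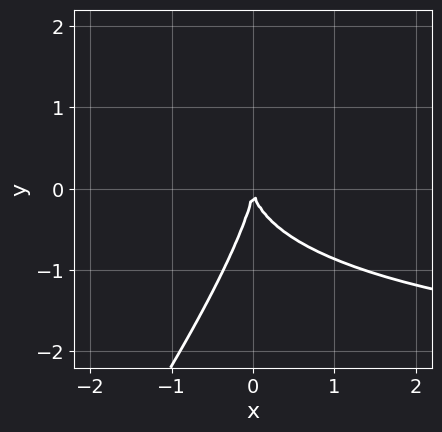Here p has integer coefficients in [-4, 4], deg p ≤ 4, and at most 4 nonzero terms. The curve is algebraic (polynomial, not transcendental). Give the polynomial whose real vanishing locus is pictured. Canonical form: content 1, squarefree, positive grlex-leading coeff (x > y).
(a) The degree is 3 — no degree-2 curve has this shape.
(b) From the visible intercepts: it crosses the y-axis at the gridline y = 0; it meets the x-axis at x = 0 (among the integer gridlines).
(c) Assembling these constraints gives the stated polynomial.

x^2*y - 2*x*y^2 + y^3 + 3*x^2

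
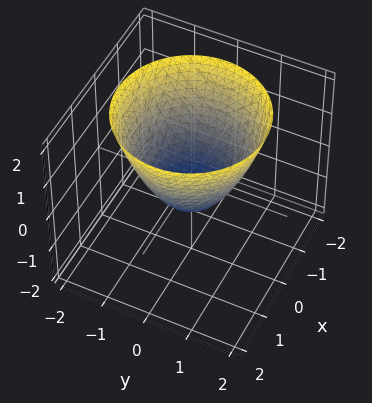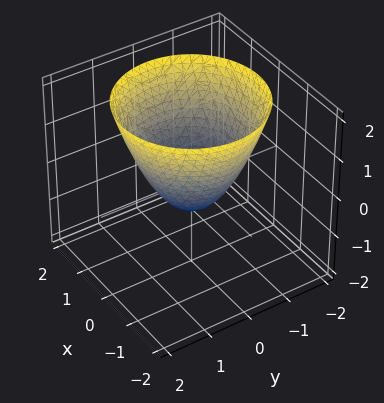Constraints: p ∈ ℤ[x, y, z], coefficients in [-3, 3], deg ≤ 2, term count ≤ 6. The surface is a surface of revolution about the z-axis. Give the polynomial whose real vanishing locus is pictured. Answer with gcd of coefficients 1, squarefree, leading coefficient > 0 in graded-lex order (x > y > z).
3*x^2 + 3*y^2 - 3*z - 2

First, the degree is 2 — no degree-1 surface has this shape.
Next, symmetries: rotational symmetry about the z-axis ⇒ p depends on x, y only through x² + y².
Next, from the axis intercepts and sections: a circular section at z = 0 has radius between 0 and 1.
Finally, the integer polynomial consistent with all of this is the stated p.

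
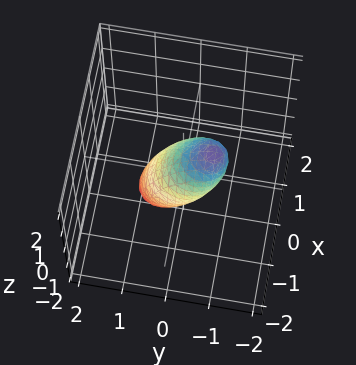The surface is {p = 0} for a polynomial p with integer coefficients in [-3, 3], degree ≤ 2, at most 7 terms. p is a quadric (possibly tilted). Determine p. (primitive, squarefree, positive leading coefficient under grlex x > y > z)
2*x^2 + 2*y^2 + 2*y*z + z^2 - 1

deg p = 2. No degree-1 surface has this shape.
Against the integer gridlines: among the integer gridlines, it crosses the z-axis at z ∈ {-1, 1}.
These observations pin down the coefficients.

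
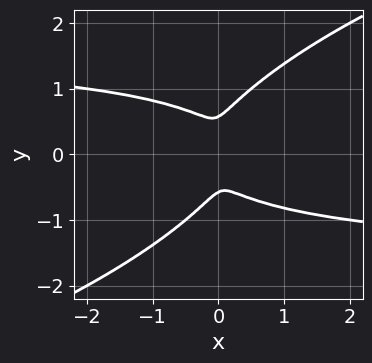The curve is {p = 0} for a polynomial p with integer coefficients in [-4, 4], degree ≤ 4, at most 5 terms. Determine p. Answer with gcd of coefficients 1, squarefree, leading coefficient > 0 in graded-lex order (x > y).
x^2*y^2 - 3*x*y^3 + 3*y^4 - 3*x^2 - y^2

1. The degree is 4 — no degree-3 curve has this shape.
2. Solving for integer coefficients yields p as stated.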